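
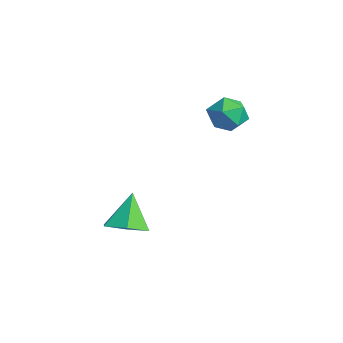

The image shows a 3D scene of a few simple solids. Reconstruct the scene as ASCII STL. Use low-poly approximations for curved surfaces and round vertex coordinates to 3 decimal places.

solid 
facet normal 0.428 -0.028 0.903
outer loop
vertex -1.174 2.368 2.289
vertex -1.673 1.959 2.513
vertex -1.109 1.689 2.237
endloop
endfacet
facet normal 0.918 0.058 0.392
outer loop
vertex -1.174 2.368 2.289
vertex -1.109 1.689 2.237
vertex -0.914 2.092 1.72
endloop
endfacet
facet normal 0.758 0.651 0.031
outer loop
vertex -1.174 2.368 2.289
vertex -0.914 2.092 1.72
vertex -1.357 2.61 1.677
endloop
endfacet
facet normal 0.169 0.933 0.318
outer loop
vertex -1.174 2.368 2.289
vertex -1.357 2.61 1.677
vertex -1.827 2.528 2.167
endloop
endfacet
facet normal -0.035 0.512 0.858
outer loop
vertex -1.174 2.368 2.289
vertex -1.827 2.528 2.167
vertex -1.673 1.959 2.513
endloop
endfacet
facet normal 0.867 -0.494 -0.058
outer loop
vertex -0.914 2.092 1.72
vertex -1.109 1.689 2.237
vertex -1.253 1.512 1.593
endloop
endfacet
facet normal 0.074 -0.633 0.770
outer loop
vertex -1.109 1.689 2.237
vertex -1.673 1.959 2.513
vertex -1.723 1.43 2.083
endloop
endfacet
facet normal -0.675 0.242 0.698
outer loop
vertex -1.673 1.959 2.513
vertex -1.827 2.528 2.167
vertex -2.166 1.948 2.04
endloop
endfacet
facet normal -0.345 0.922 -0.176
outer loop
vertex -1.827 2.528 2.167
vertex -1.357 2.61 1.677
vertex -1.971 2.351 1.523
endloop
endfacet
facet normal 0.607 0.466 -0.644
outer loop
vertex -1.357 2.61 1.677
vertex -0.914 2.092 1.72
vertex -1.407 2.081 1.247
endloop
endfacet
facet normal -0.169 -0.933 -0.318
outer loop
vertex -1.906 1.672 1.471
vertex -1.253 1.512 1.593
vertex -1.723 1.43 2.083
endloop
endfacet
facet normal -0.758 -0.651 -0.031
outer loop
vertex -1.906 1.672 1.471
vertex -1.723 1.43 2.083
vertex -2.166 1.948 2.04
endloop
endfacet
facet normal -0.918 -0.058 -0.392
outer loop
vertex -1.906 1.672 1.471
vertex -2.166 1.948 2.04
vertex -1.971 2.351 1.523
endloop
endfacet
facet normal -0.428 0.028 -0.903
outer loop
vertex -1.906 1.672 1.471
vertex -1.971 2.351 1.523
vertex -1.407 2.081 1.247
endloop
endfacet
facet normal 0.035 -0.512 -0.858
outer loop
vertex -1.906 1.672 1.471
vertex -1.407 2.081 1.247
vertex -1.253 1.512 1.593
endloop
endfacet
facet normal 0.345 -0.922 0.176
outer loop
vertex -1.723 1.43 2.083
vertex -1.253 1.512 1.593
vertex -1.109 1.689 2.237
endloop
endfacet
facet normal -0.607 -0.466 0.644
outer loop
vertex -2.166 1.948 2.04
vertex -1.723 1.43 2.083
vertex -1.673 1.959 2.513
endloop
endfacet
facet normal -0.867 0.494 0.058
outer loop
vertex -1.971 2.351 1.523
vertex -2.166 1.948 2.04
vertex -1.827 2.528 2.167
endloop
endfacet
facet normal -0.074 0.633 -0.770
outer loop
vertex -1.407 2.081 1.247
vertex -1.971 2.351 1.523
vertex -1.357 2.61 1.677
endloop
endfacet
facet normal 0.675 -0.242 -0.698
outer loop
vertex -1.253 1.512 1.593
vertex -1.407 2.081 1.247
vertex -0.914 2.092 1.72
endloop
endfacet
facet normal 0.391 -0.285 -0.875
outer loop
vertex 0.149 -0.949 -1.392
vertex -0.388 -1.437 -1.473
vertex -0.469 -0.758 -1.73
endloop
endfacet
facet normal 0.144 0.951 0.273
outer loop
vertex 0.149 -0.949 -1.392
vertex -0.469 -0.758 -1.73
vertex -0.872 -1.083 -0.387
endloop
endfacet
facet normal 0.391 -0.285 -0.875
outer loop
vertex -0.469 -0.758 -1.73
vertex -0.388 -1.437 -1.473
vertex -1.006 -1.246 -1.811
endloop
endfacet
facet normal -0.671 0.742 -0.022
outer loop
vertex -0.469 -0.758 -1.73
vertex -1.006 -1.246 -1.811
vertex -0.872 -1.083 -0.387
endloop
endfacet
facet normal 0.391 -0.285 -0.875
outer loop
vertex -1.006 -1.246 -1.811
vertex -0.388 -1.437 -1.473
vertex -0.925 -1.924 -1.554
endloop
endfacet
facet normal -0.992 -0.080 0.102
outer loop
vertex -1.006 -1.246 -1.811
vertex -0.925 -1.924 -1.554
vertex -0.872 -1.083 -0.387
endloop
endfacet
facet normal 0.391 -0.285 -0.875
outer loop
vertex -0.925 -1.924 -1.554
vertex -0.388 -1.437 -1.473
vertex -0.307 -2.115 -1.216
endloop
endfacet
facet normal -0.499 -0.692 0.521
outer loop
vertex -0.925 -1.924 -1.554
vertex -0.307 -2.115 -1.216
vertex -0.872 -1.083 -0.387
endloop
endfacet
facet normal 0.391 -0.285 -0.875
outer loop
vertex -0.307 -2.115 -1.216
vertex -0.388 -1.437 -1.473
vertex 0.23 -1.627 -1.135
endloop
endfacet
facet normal 0.316 -0.483 0.817
outer loop
vertex -0.307 -2.115 -1.216
vertex 0.23 -1.627 -1.135
vertex -0.872 -1.083 -0.387
endloop
endfacet
facet normal 0.391 -0.285 -0.875
outer loop
vertex 0.23 -1.627 -1.135
vertex -0.388 -1.437 -1.473
vertex 0.149 -0.949 -1.392
endloop
endfacet
facet normal 0.637 0.339 0.692
outer loop
vertex 0.23 -1.627 -1.135
vertex 0.149 -0.949 -1.392
vertex -0.872 -1.083 -0.387
endloop
endfacet

endsolid


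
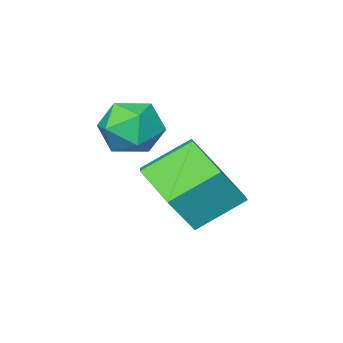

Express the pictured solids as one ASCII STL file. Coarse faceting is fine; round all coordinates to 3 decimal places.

solid 
facet normal 0.781 -0.302 -0.547
outer loop
vertex -2.679 3.027 1.808
vertex -3.15 2.362 1.503
vertex -3.15 3.123 1.082
endloop
endfacet
facet normal 0.312 0.947 -0.077
outer loop
vertex -2.679 3.027 1.808
vertex -3.15 3.123 1.082
vertex -3.499 3.344 2.382
endloop
endfacet
facet normal 0.312 0.947 -0.077
outer loop
vertex -3.499 3.344 2.382
vertex -3.15 3.123 1.082
vertex -3.97 3.44 1.657
endloop
endfacet
facet normal -0.781 0.302 0.547
outer loop
vertex -3.499 3.344 2.382
vertex -3.97 3.44 1.657
vertex -3.97 2.678 2.077
endloop
endfacet
facet normal 0.780 -0.303 -0.547
outer loop
vertex -3.15 3.123 1.082
vertex -3.15 2.362 1.503
vertex -3.621 2.458 0.778
endloop
endfacet
facet normal -0.313 0.569 -0.760
outer loop
vertex -3.15 3.123 1.082
vertex -3.621 2.458 0.778
vertex -3.97 3.44 1.657
endloop
endfacet
facet normal -0.312 0.570 -0.760
outer loop
vertex -3.97 3.44 1.657
vertex -3.621 2.458 0.778
vertex -4.441 2.775 1.352
endloop
endfacet
facet normal -0.781 0.302 0.547
outer loop
vertex -3.97 3.44 1.657
vertex -4.441 2.775 1.352
vertex -3.97 2.678 2.077
endloop
endfacet
facet normal 0.781 -0.302 -0.547
outer loop
vertex -3.621 2.458 0.778
vertex -3.15 2.362 1.503
vertex -3.621 1.696 1.198
endloop
endfacet
facet normal -0.625 -0.377 -0.684
outer loop
vertex -3.621 2.458 0.778
vertex -3.621 1.696 1.198
vertex -4.441 2.775 1.352
endloop
endfacet
facet normal -0.625 -0.377 -0.684
outer loop
vertex -4.441 2.775 1.352
vertex -3.621 1.696 1.198
vertex -4.441 2.013 1.772
endloop
endfacet
facet normal -0.781 0.302 0.547
outer loop
vertex -4.441 2.775 1.352
vertex -4.441 2.013 1.772
vertex -3.97 2.678 2.077
endloop
endfacet
facet normal 0.781 -0.302 -0.547
outer loop
vertex -3.621 1.696 1.198
vertex -3.15 2.362 1.503
vertex -3.15 1.6 1.923
endloop
endfacet
facet normal -0.312 -0.947 0.077
outer loop
vertex -3.621 1.696 1.198
vertex -3.15 1.6 1.923
vertex -4.441 2.013 1.772
endloop
endfacet
facet normal -0.312 -0.947 0.077
outer loop
vertex -4.441 2.013 1.772
vertex -3.15 1.6 1.923
vertex -3.97 1.917 2.498
endloop
endfacet
facet normal -0.781 0.302 0.547
outer loop
vertex -4.441 2.013 1.772
vertex -3.97 1.917 2.498
vertex -3.97 2.678 2.077
endloop
endfacet
facet normal 0.781 -0.302 -0.547
outer loop
vertex -3.15 1.6 1.923
vertex -3.15 2.362 1.503
vertex -2.679 2.265 2.228
endloop
endfacet
facet normal 0.313 -0.570 0.760
outer loop
vertex -3.15 1.6 1.923
vertex -2.679 2.265 2.228
vertex -3.97 1.917 2.498
endloop
endfacet
facet normal 0.312 -0.569 0.761
outer loop
vertex -3.97 1.917 2.498
vertex -2.679 2.265 2.228
vertex -3.499 2.582 2.802
endloop
endfacet
facet normal -0.780 0.303 0.547
outer loop
vertex -3.97 1.917 2.498
vertex -3.499 2.582 2.802
vertex -3.97 2.678 2.077
endloop
endfacet
facet normal 0.781 -0.302 -0.547
outer loop
vertex -2.679 2.265 2.228
vertex -3.15 2.362 1.503
vertex -2.679 3.027 1.808
endloop
endfacet
facet normal 0.625 0.377 0.684
outer loop
vertex -2.679 2.265 2.228
vertex -2.679 3.027 1.808
vertex -3.499 2.582 2.802
endloop
endfacet
facet normal 0.625 0.377 0.684
outer loop
vertex -3.499 2.582 2.802
vertex -2.679 3.027 1.808
vertex -3.499 3.344 2.382
endloop
endfacet
facet normal -0.781 0.302 0.547
outer loop
vertex -3.499 2.582 2.802
vertex -3.499 3.344 2.382
vertex -3.97 2.678 2.077
endloop
endfacet
facet normal -0.011 0.978 0.206
outer loop
vertex -3.01 1.734 2.529
vertex -3.618 1.685 2.728
vertex -3.138 1.603 3.144
endloop
endfacet
facet normal 0.645 0.709 0.285
outer loop
vertex -3.01 1.734 2.529
vertex -3.138 1.603 3.144
vertex -2.664 1.294 2.841
endloop
endfacet
facet normal 0.841 0.422 -0.338
outer loop
vertex -3.01 1.734 2.529
vertex -2.664 1.294 2.841
vertex -2.852 1.185 2.238
endloop
endfacet
facet normal 0.306 0.513 -0.802
outer loop
vertex -3.01 1.734 2.529
vertex -2.852 1.185 2.238
vertex -3.442 1.428 2.168
endloop
endfacet
facet normal -0.221 0.858 -0.463
outer loop
vertex -3.01 1.734 2.529
vertex -3.442 1.428 2.168
vertex -3.618 1.685 2.728
endloop
endfacet
facet normal 0.612 0.185 0.769
outer loop
vertex -2.664 1.294 2.841
vertex -3.138 1.603 3.144
vertex -3.058 0.972 3.232
endloop
endfacet
facet normal -0.450 0.621 0.642
outer loop
vertex -3.138 1.603 3.144
vertex -3.618 1.685 2.728
vertex -3.648 1.215 3.162
endloop
endfacet
facet normal -0.788 0.426 -0.443
outer loop
vertex -3.618 1.685 2.728
vertex -3.442 1.428 2.168
vertex -3.836 1.106 2.559
endloop
endfacet
facet normal 0.064 -0.130 -0.989
outer loop
vertex -3.442 1.428 2.168
vertex -2.852 1.185 2.238
vertex -3.362 0.797 2.256
endloop
endfacet
facet normal 0.930 -0.280 -0.239
outer loop
vertex -2.852 1.185 2.238
vertex -2.664 1.294 2.841
vertex -2.882 0.715 2.672
endloop
endfacet
facet normal -0.306 -0.513 0.802
outer loop
vertex -3.49 0.666 2.871
vertex -3.058 0.972 3.232
vertex -3.648 1.215 3.162
endloop
endfacet
facet normal -0.841 -0.422 0.338
outer loop
vertex -3.49 0.666 2.871
vertex -3.648 1.215 3.162
vertex -3.836 1.106 2.559
endloop
endfacet
facet normal -0.645 -0.709 -0.285
outer loop
vertex -3.49 0.666 2.871
vertex -3.836 1.106 2.559
vertex -3.362 0.797 2.256
endloop
endfacet
facet normal 0.011 -0.978 -0.206
outer loop
vertex -3.49 0.666 2.871
vertex -3.362 0.797 2.256
vertex -2.882 0.715 2.672
endloop
endfacet
facet normal 0.221 -0.858 0.463
outer loop
vertex -3.49 0.666 2.871
vertex -2.882 0.715 2.672
vertex -3.058 0.972 3.232
endloop
endfacet
facet normal -0.064 0.130 0.989
outer loop
vertex -3.648 1.215 3.162
vertex -3.058 0.972 3.232
vertex -3.138 1.603 3.144
endloop
endfacet
facet normal -0.930 0.280 0.239
outer loop
vertex -3.836 1.106 2.559
vertex -3.648 1.215 3.162
vertex -3.618 1.685 2.728
endloop
endfacet
facet normal -0.612 -0.185 -0.769
outer loop
vertex -3.362 0.797 2.256
vertex -3.836 1.106 2.559
vertex -3.442 1.428 2.168
endloop
endfacet
facet normal 0.450 -0.621 -0.642
outer loop
vertex -2.882 0.715 2.672
vertex -3.362 0.797 2.256
vertex -2.852 1.185 2.238
endloop
endfacet
facet normal 0.788 -0.426 0.443
outer loop
vertex -3.058 0.972 3.232
vertex -2.882 0.715 2.672
vertex -2.664 1.294 2.841
endloop
endfacet

endsolid


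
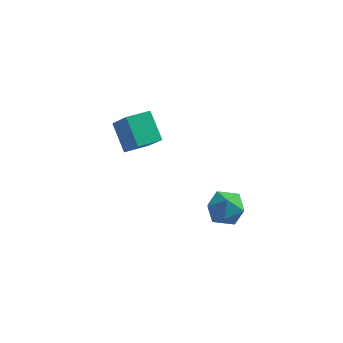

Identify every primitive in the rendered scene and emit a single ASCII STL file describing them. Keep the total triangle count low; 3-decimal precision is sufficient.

solid 
facet normal -0.922 0.159 0.354
outer loop
vertex 2.367 -1.999 0.99
vertex 2.483 -2.805 1.655
vertex 2.764 -1.836 1.95
endloop
endfacet
facet normal -0.627 0.768 0.129
outer loop
vertex 2.367 -1.999 0.99
vertex 2.764 -1.836 1.95
vertex 3.186 -1.352 1.117
endloop
endfacet
facet normal -0.458 0.690 -0.560
outer loop
vertex 2.367 -1.999 0.99
vertex 3.186 -1.352 1.117
vertex 3.166 -2.023 0.307
endloop
endfacet
facet normal -0.649 0.032 -0.760
outer loop
vertex 2.367 -1.999 0.99
vertex 3.166 -2.023 0.307
vertex 2.731 -2.921 0.64
endloop
endfacet
facet normal -0.935 -0.295 -0.195
outer loop
vertex 2.367 -1.999 0.99
vertex 2.731 -2.921 0.64
vertex 2.483 -2.805 1.655
endloop
endfacet
facet normal -0.021 0.869 0.494
outer loop
vertex 3.186 -1.352 1.117
vertex 2.764 -1.836 1.95
vertex 3.809 -1.759 1.86
endloop
endfacet
facet normal -0.499 -0.117 0.859
outer loop
vertex 2.764 -1.836 1.95
vertex 2.483 -2.805 1.655
vertex 3.374 -2.657 2.193
endloop
endfacet
facet normal -0.521 -0.853 -0.030
outer loop
vertex 2.483 -2.805 1.655
vertex 2.731 -2.921 0.64
vertex 3.354 -3.328 1.383
endloop
endfacet
facet normal -0.058 -0.322 -0.945
outer loop
vertex 2.731 -2.921 0.64
vertex 3.166 -2.023 0.307
vertex 3.776 -2.844 0.55
endloop
endfacet
facet normal 0.252 0.742 -0.621
outer loop
vertex 3.166 -2.023 0.307
vertex 3.186 -1.352 1.117
vertex 4.057 -1.875 0.845
endloop
endfacet
facet normal 0.649 -0.032 0.760
outer loop
vertex 4.173 -2.681 1.51
vertex 3.809 -1.759 1.86
vertex 3.374 -2.657 2.193
endloop
endfacet
facet normal 0.458 -0.690 0.560
outer loop
vertex 4.173 -2.681 1.51
vertex 3.374 -2.657 2.193
vertex 3.354 -3.328 1.383
endloop
endfacet
facet normal 0.627 -0.768 -0.129
outer loop
vertex 4.173 -2.681 1.51
vertex 3.354 -3.328 1.383
vertex 3.776 -2.844 0.55
endloop
endfacet
facet normal 0.922 -0.159 -0.354
outer loop
vertex 4.173 -2.681 1.51
vertex 3.776 -2.844 0.55
vertex 4.057 -1.875 0.845
endloop
endfacet
facet normal 0.935 0.295 0.195
outer loop
vertex 4.173 -2.681 1.51
vertex 4.057 -1.875 0.845
vertex 3.809 -1.759 1.86
endloop
endfacet
facet normal 0.058 0.322 0.945
outer loop
vertex 3.374 -2.657 2.193
vertex 3.809 -1.759 1.86
vertex 2.764 -1.836 1.95
endloop
endfacet
facet normal -0.252 -0.742 0.621
outer loop
vertex 3.354 -3.328 1.383
vertex 3.374 -2.657 2.193
vertex 2.483 -2.805 1.655
endloop
endfacet
facet normal 0.021 -0.869 -0.494
outer loop
vertex 3.776 -2.844 0.55
vertex 3.354 -3.328 1.383
vertex 2.731 -2.921 0.64
endloop
endfacet
facet normal 0.499 0.117 -0.859
outer loop
vertex 4.057 -1.875 0.845
vertex 3.776 -2.844 0.55
vertex 3.166 -2.023 0.307
endloop
endfacet
facet normal 0.521 0.853 0.030
outer loop
vertex 3.809 -1.759 1.86
vertex 4.057 -1.875 0.845
vertex 3.186 -1.352 1.117
endloop
endfacet
facet normal -0.458 0.470 -0.755
outer loop
vertex -3.437 3.939 0.884
vertex -2.389 4.801 0.784
vertex -2.63 2.819 -0.303
endloop
endfacet
facet normal -0.770 -0.633 0.074
outer loop
vertex -1.731 1.899 1.176
vertex -3.437 3.939 0.884
vertex -2.63 2.819 -0.303
endloop
endfacet
facet normal -0.458 0.470 -0.755
outer loop
vertex -2.63 2.819 -0.303
vertex -2.389 4.801 0.784
vertex -1.582 3.681 -0.403
endloop
endfacet
facet normal 0.444 -0.615 -0.652
outer loop
vertex -1.582 3.681 -0.403
vertex -1.731 1.899 1.176
vertex -2.63 2.819 -0.303
endloop
endfacet
facet normal -0.444 0.615 0.652
outer loop
vertex -3.437 3.939 0.884
vertex -1.49 3.881 2.263
vertex -2.389 4.801 0.784
endloop
endfacet
facet normal -0.770 -0.633 0.074
outer loop
vertex -2.538 3.019 2.363
vertex -3.437 3.939 0.884
vertex -1.731 1.899 1.176
endloop
endfacet
facet normal -0.444 0.615 0.652
outer loop
vertex -2.538 3.019 2.363
vertex -1.49 3.881 2.263
vertex -3.437 3.939 0.884
endloop
endfacet
facet normal 0.770 0.633 -0.074
outer loop
vertex -2.389 4.801 0.784
vertex -1.49 3.881 2.263
vertex -1.582 3.681 -0.403
endloop
endfacet
facet normal 0.444 -0.615 -0.652
outer loop
vertex -0.683 2.761 1.076
vertex -1.731 1.899 1.176
vertex -1.582 3.681 -0.403
endloop
endfacet
facet normal 0.770 0.633 -0.074
outer loop
vertex -1.582 3.681 -0.403
vertex -1.49 3.881 2.263
vertex -0.683 2.761 1.076
endloop
endfacet
facet normal 0.458 -0.470 0.755
outer loop
vertex -0.683 2.761 1.076
vertex -2.538 3.019 2.363
vertex -1.731 1.899 1.176
endloop
endfacet
facet normal 0.458 -0.470 0.755
outer loop
vertex -1.49 3.881 2.263
vertex -2.538 3.019 2.363
vertex -0.683 2.761 1.076
endloop
endfacet

endsolid


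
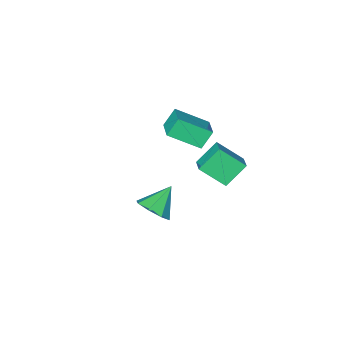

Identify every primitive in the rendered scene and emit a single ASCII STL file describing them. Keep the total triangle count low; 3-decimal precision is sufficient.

solid 
facet normal 0.756 0.135 -0.641
outer loop
vertex 3.908 3.069 -0.082
vertex 3.419 2.711 -0.734
vertex 3.54 3.534 -0.418
endloop
endfacet
facet normal -0.044 0.562 0.826
outer loop
vertex 3.908 3.069 -0.082
vertex 3.54 3.534 -0.418
vertex 2.301 2.509 0.214
endloop
endfacet
facet normal 0.755 0.135 -0.642
outer loop
vertex 3.54 3.534 -0.418
vertex 3.419 2.711 -0.734
vertex 3.101 3.517 -0.938
endloop
endfacet
facet normal -0.472 0.799 0.372
outer loop
vertex 3.54 3.534 -0.418
vertex 3.101 3.517 -0.938
vertex 2.301 2.509 0.214
endloop
endfacet
facet normal 0.755 0.135 -0.642
outer loop
vertex 3.101 3.517 -0.938
vertex 3.419 2.711 -0.734
vertex 2.848 3.027 -1.339
endloop
endfacet
facet normal -0.839 0.530 -0.119
outer loop
vertex 3.101 3.517 -0.938
vertex 2.848 3.027 -1.339
vertex 2.301 2.509 0.214
endloop
endfacet
facet normal 0.755 0.137 -0.641
outer loop
vertex 2.848 3.027 -1.339
vertex 3.419 2.711 -0.734
vertex 2.93 2.353 -1.386
endloop
endfacet
facet normal -0.930 -0.088 -0.357
outer loop
vertex 2.848 3.027 -1.339
vertex 2.93 2.353 -1.386
vertex 2.301 2.509 0.214
endloop
endfacet
facet normal 0.755 0.136 -0.641
outer loop
vertex 2.93 2.353 -1.386
vertex 3.419 2.711 -0.734
vertex 3.298 1.888 -1.051
endloop
endfacet
facet normal -0.691 -0.694 -0.204
outer loop
vertex 2.93 2.353 -1.386
vertex 3.298 1.888 -1.051
vertex 2.301 2.509 0.214
endloop
endfacet
facet normal 0.755 0.136 -0.642
outer loop
vertex 3.298 1.888 -1.051
vertex 3.419 2.711 -0.734
vertex 3.737 1.905 -0.531
endloop
endfacet
facet normal -0.262 -0.932 0.251
outer loop
vertex 3.298 1.888 -1.051
vertex 3.737 1.905 -0.531
vertex 2.301 2.509 0.214
endloop
endfacet
facet normal 0.755 0.136 -0.641
outer loop
vertex 3.737 1.905 -0.531
vertex 3.419 2.711 -0.734
vertex 3.99 2.394 -0.129
endloop
endfacet
facet normal 0.105 -0.663 0.741
outer loop
vertex 3.737 1.905 -0.531
vertex 3.99 2.394 -0.129
vertex 2.301 2.509 0.214
endloop
endfacet
facet normal 0.755 0.136 -0.641
outer loop
vertex 3.99 2.394 -0.129
vertex 3.419 2.711 -0.734
vertex 3.908 3.069 -0.082
endloop
endfacet
facet normal 0.196 -0.044 0.980
outer loop
vertex 3.99 2.394 -0.129
vertex 3.908 3.069 -0.082
vertex 2.301 2.509 0.214
endloop
endfacet
facet normal -0.536 0.564 -0.628
outer loop
vertex -3.455 0.183 -3.142
vertex -3.045 0.956 -2.797
vertex -2.37 0.067 -4.172
endloop
endfacet
facet normal -0.436 -0.822 -0.367
outer loop
vertex -1.475 -0.876 -3.123
vertex -3.455 0.183 -3.142
vertex -2.37 0.067 -4.172
endloop
endfacet
facet normal -0.535 0.565 -0.628
outer loop
vertex -2.37 0.067 -4.172
vertex -3.045 0.956 -2.797
vertex -1.96 0.839 -3.827
endloop
endfacet
facet normal 0.723 -0.077 -0.686
outer loop
vertex -1.96 0.839 -3.827
vertex -1.475 -0.876 -3.123
vertex -2.37 0.067 -4.172
endloop
endfacet
facet normal -0.723 0.077 0.686
outer loop
vertex -3.455 0.183 -3.142
vertex -2.15 0.013 -1.748
vertex -3.045 0.956 -2.797
endloop
endfacet
facet normal -0.436 -0.822 -0.366
outer loop
vertex -2.56 -0.759 -2.093
vertex -3.455 0.183 -3.142
vertex -1.475 -0.876 -3.123
endloop
endfacet
facet normal -0.723 0.077 0.686
outer loop
vertex -2.56 -0.759 -2.093
vertex -2.15 0.013 -1.748
vertex -3.455 0.183 -3.142
endloop
endfacet
facet normal 0.436 0.822 0.366
outer loop
vertex -3.045 0.956 -2.797
vertex -2.15 0.013 -1.748
vertex -1.96 0.839 -3.827
endloop
endfacet
facet normal 0.723 -0.077 -0.686
outer loop
vertex -1.065 -0.103 -2.778
vertex -1.475 -0.876 -3.123
vertex -1.96 0.839 -3.827
endloop
endfacet
facet normal 0.436 0.822 0.366
outer loop
vertex -1.96 0.839 -3.827
vertex -2.15 0.013 -1.748
vertex -1.065 -0.103 -2.778
endloop
endfacet
facet normal 0.536 -0.564 0.628
outer loop
vertex -1.065 -0.103 -2.778
vertex -2.56 -0.759 -2.093
vertex -1.475 -0.876 -3.123
endloop
endfacet
facet normal 0.536 -0.565 0.628
outer loop
vertex -2.15 0.013 -1.748
vertex -2.56 -0.759 -2.093
vertex -1.065 -0.103 -2.778
endloop
endfacet
facet normal -0.588 0.013 0.809
outer loop
vertex -1.853 -2.87 -1.598
vertex -3.152 -1.853 -2.559
vertex -2.412 -3.953 -1.987
endloop
endfacet
facet normal 0.681 -0.532 0.503
outer loop
vertex -1.748 -3.967 -2.901
vertex -1.853 -2.87 -1.598
vertex -2.412 -3.953 -1.987
endloop
endfacet
facet normal -0.588 0.013 0.809
outer loop
vertex -2.412 -3.953 -1.987
vertex -3.152 -1.853 -2.559
vertex -3.712 -2.936 -2.949
endloop
endfacet
facet normal -0.437 -0.846 -0.304
outer loop
vertex -3.712 -2.936 -2.949
vertex -1.748 -3.967 -2.901
vertex -2.412 -3.953 -1.987
endloop
endfacet
facet normal 0.437 0.846 0.305
outer loop
vertex -1.853 -2.87 -1.598
vertex -2.488 -1.867 -3.473
vertex -3.152 -1.853 -2.559
endloop
endfacet
facet normal 0.680 -0.533 0.503
outer loop
vertex -1.188 -2.884 -2.511
vertex -1.853 -2.87 -1.598
vertex -1.748 -3.967 -2.901
endloop
endfacet
facet normal 0.437 0.846 0.305
outer loop
vertex -1.188 -2.884 -2.511
vertex -2.488 -1.867 -3.473
vertex -1.853 -2.87 -1.598
endloop
endfacet
facet normal -0.681 0.533 -0.503
outer loop
vertex -3.152 -1.853 -2.559
vertex -2.488 -1.867 -3.473
vertex -3.712 -2.936 -2.949
endloop
endfacet
facet normal -0.437 -0.846 -0.305
outer loop
vertex -3.047 -2.95 -3.862
vertex -1.748 -3.967 -2.901
vertex -3.712 -2.936 -2.949
endloop
endfacet
facet normal -0.680 0.532 -0.504
outer loop
vertex -3.712 -2.936 -2.949
vertex -2.488 -1.867 -3.473
vertex -3.047 -2.95 -3.862
endloop
endfacet
facet normal 0.588 -0.013 -0.809
outer loop
vertex -3.047 -2.95 -3.862
vertex -1.188 -2.884 -2.511
vertex -1.748 -3.967 -2.901
endloop
endfacet
facet normal 0.588 -0.013 -0.809
outer loop
vertex -2.488 -1.867 -3.473
vertex -1.188 -2.884 -2.511
vertex -3.047 -2.95 -3.862
endloop
endfacet

endsolid


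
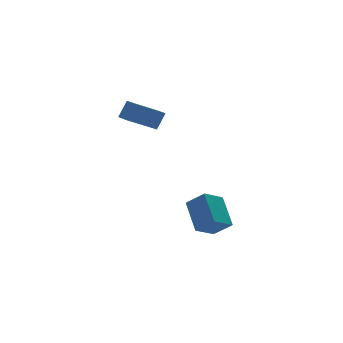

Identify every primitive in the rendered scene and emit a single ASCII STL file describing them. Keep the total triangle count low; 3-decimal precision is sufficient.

solid 
facet normal -0.866 0.195 0.461
outer loop
vertex 2.637 3.233 2.058
vertex 2.787 4.433 1.833
vertex 2.065 3.113 1.033
endloop
endfacet
facet normal -0.122 -0.976 0.182
outer loop
vertex 3.693 2.747 0.167
vertex 2.637 3.233 2.058
vertex 2.065 3.113 1.033
endloop
endfacet
facet normal -0.866 0.194 0.461
outer loop
vertex 2.065 3.113 1.033
vertex 2.787 4.433 1.833
vertex 2.215 4.313 0.809
endloop
endfacet
facet normal -0.485 -0.102 -0.869
outer loop
vertex 2.215 4.313 0.809
vertex 3.693 2.747 0.167
vertex 2.065 3.113 1.033
endloop
endfacet
facet normal 0.485 0.102 0.869
outer loop
vertex 2.637 3.233 2.058
vertex 4.415 4.067 0.967
vertex 2.787 4.433 1.833
endloop
endfacet
facet normal -0.122 -0.976 0.183
outer loop
vertex 4.265 2.867 1.191
vertex 2.637 3.233 2.058
vertex 3.693 2.747 0.167
endloop
endfacet
facet normal 0.485 0.101 0.868
outer loop
vertex 4.265 2.867 1.191
vertex 4.415 4.067 0.967
vertex 2.637 3.233 2.058
endloop
endfacet
facet normal 0.122 0.976 -0.183
outer loop
vertex 2.787 4.433 1.833
vertex 4.415 4.067 0.967
vertex 2.215 4.313 0.809
endloop
endfacet
facet normal -0.485 -0.102 -0.868
outer loop
vertex 3.843 3.947 -0.058
vertex 3.693 2.747 0.167
vertex 2.215 4.313 0.809
endloop
endfacet
facet normal 0.122 0.976 -0.182
outer loop
vertex 2.215 4.313 0.809
vertex 4.415 4.067 0.967
vertex 3.843 3.947 -0.058
endloop
endfacet
facet normal 0.866 -0.195 -0.461
outer loop
vertex 3.843 3.947 -0.058
vertex 4.265 2.867 1.191
vertex 3.693 2.747 0.167
endloop
endfacet
facet normal 0.866 -0.194 -0.461
outer loop
vertex 4.415 4.067 0.967
vertex 4.265 2.867 1.191
vertex 3.843 3.947 -0.058
endloop
endfacet
facet normal -0.483 0.600 -0.638
outer loop
vertex 2.951 -1.864 -3.249
vertex 4.168 -1.575 -3.9
vertex 2.654 -3.434 -4.501
endloop
endfacet
facet normal -0.863 -0.205 0.462
outer loop
vertex 3.292 -4.225 -3.66
vertex 2.951 -1.864 -3.249
vertex 2.654 -3.434 -4.501
endloop
endfacet
facet normal -0.484 0.600 -0.637
outer loop
vertex 2.654 -3.434 -4.501
vertex 4.168 -1.575 -3.9
vertex 3.87 -3.145 -5.152
endloop
endfacet
facet normal -0.146 -0.774 -0.617
outer loop
vertex 3.87 -3.145 -5.152
vertex 3.292 -4.225 -3.66
vertex 2.654 -3.434 -4.501
endloop
endfacet
facet normal 0.146 0.774 0.617
outer loop
vertex 2.951 -1.864 -3.249
vertex 4.806 -2.366 -3.059
vertex 4.168 -1.575 -3.9
endloop
endfacet
facet normal -0.863 -0.205 0.462
outer loop
vertex 3.59 -2.655 -2.408
vertex 2.951 -1.864 -3.249
vertex 3.292 -4.225 -3.66
endloop
endfacet
facet normal 0.146 0.774 0.617
outer loop
vertex 3.59 -2.655 -2.408
vertex 4.806 -2.366 -3.059
vertex 2.951 -1.864 -3.249
endloop
endfacet
facet normal 0.863 0.205 -0.462
outer loop
vertex 4.168 -1.575 -3.9
vertex 4.806 -2.366 -3.059
vertex 3.87 -3.145 -5.152
endloop
endfacet
facet normal -0.146 -0.774 -0.617
outer loop
vertex 4.509 -3.936 -4.311
vertex 3.292 -4.225 -3.66
vertex 3.87 -3.145 -5.152
endloop
endfacet
facet normal 0.863 0.205 -0.462
outer loop
vertex 3.87 -3.145 -5.152
vertex 4.806 -2.366 -3.059
vertex 4.509 -3.936 -4.311
endloop
endfacet
facet normal 0.483 -0.600 0.637
outer loop
vertex 4.509 -3.936 -4.311
vertex 3.59 -2.655 -2.408
vertex 3.292 -4.225 -3.66
endloop
endfacet
facet normal 0.484 -0.600 0.637
outer loop
vertex 4.806 -2.366 -3.059
vertex 3.59 -2.655 -2.408
vertex 4.509 -3.936 -4.311
endloop
endfacet

endsolid


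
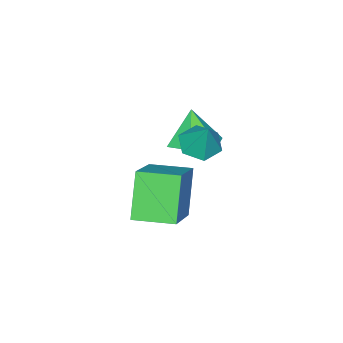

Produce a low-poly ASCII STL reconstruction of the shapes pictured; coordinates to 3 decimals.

solid 
facet normal -0.463 -0.266 0.846
outer loop
vertex 0.325 -3.256 2.059
vertex -0.328 -2.03 2.087
vertex -1.307 -4.098 0.902
endloop
endfacet
facet normal 0.470 -0.883 -0.020
outer loop
vertex -0.492 -3.63 -0.587
vertex 0.325 -3.256 2.059
vertex -1.307 -4.098 0.902
endloop
endfacet
facet normal -0.463 -0.265 0.846
outer loop
vertex -1.307 -4.098 0.902
vertex -0.328 -2.03 2.087
vertex -1.959 -2.871 0.93
endloop
endfacet
facet normal -0.752 -0.387 -0.533
outer loop
vertex -1.959 -2.871 0.93
vertex -0.492 -3.63 -0.587
vertex -1.307 -4.098 0.902
endloop
endfacet
facet normal 0.752 0.388 0.533
outer loop
vertex 0.325 -3.256 2.059
vertex 0.487 -1.562 0.598
vertex -0.328 -2.03 2.087
endloop
endfacet
facet normal 0.469 -0.883 -0.020
outer loop
vertex 1.139 -2.789 0.57
vertex 0.325 -3.256 2.059
vertex -0.492 -3.63 -0.587
endloop
endfacet
facet normal 0.752 0.388 0.533
outer loop
vertex 1.139 -2.789 0.57
vertex 0.487 -1.562 0.598
vertex 0.325 -3.256 2.059
endloop
endfacet
facet normal -0.470 0.883 0.020
outer loop
vertex -0.328 -2.03 2.087
vertex 0.487 -1.562 0.598
vertex -1.959 -2.871 0.93
endloop
endfacet
facet normal -0.752 -0.388 -0.533
outer loop
vertex -1.145 -2.404 -0.559
vertex -0.492 -3.63 -0.587
vertex -1.959 -2.871 0.93
endloop
endfacet
facet normal -0.470 0.883 0.020
outer loop
vertex -1.959 -2.871 0.93
vertex 0.487 -1.562 0.598
vertex -1.145 -2.404 -0.559
endloop
endfacet
facet normal 0.463 0.266 -0.846
outer loop
vertex -1.145 -2.404 -0.559
vertex 1.139 -2.789 0.57
vertex -0.492 -3.63 -0.587
endloop
endfacet
facet normal 0.463 0.265 -0.846
outer loop
vertex 0.487 -1.562 0.598
vertex 1.139 -2.789 0.57
vertex -1.145 -2.404 -0.559
endloop
endfacet
facet normal -0.222 -0.418 -0.881
outer loop
vertex -1.929 -2.42 1.54
vertex -2.349 -2.911 1.879
vertex -2.636 -2.28 1.652
endloop
endfacet
facet normal 0.194 0.981 -0.002
outer loop
vertex -1.929 -2.42 1.54
vertex -2.636 -2.28 1.652
vertex -2.071 -2.389 2.981
endloop
endfacet
facet normal -0.222 -0.418 -0.881
outer loop
vertex -2.636 -2.28 1.652
vertex -2.349 -2.911 1.879
vertex -3.056 -2.771 1.991
endloop
endfacet
facet normal -0.602 0.733 0.316
outer loop
vertex -2.636 -2.28 1.652
vertex -3.056 -2.771 1.991
vertex -2.071 -2.389 2.981
endloop
endfacet
facet normal -0.222 -0.418 -0.881
outer loop
vertex -3.056 -2.771 1.991
vertex -2.349 -2.911 1.879
vertex -2.769 -3.402 2.218
endloop
endfacet
facet normal -0.696 -0.059 0.715
outer loop
vertex -3.056 -2.771 1.991
vertex -2.769 -3.402 2.218
vertex -2.071 -2.389 2.981
endloop
endfacet
facet normal -0.222 -0.418 -0.881
outer loop
vertex -2.769 -3.402 2.218
vertex -2.349 -2.911 1.879
vertex -2.062 -3.543 2.107
endloop
endfacet
facet normal 0.005 -0.604 0.797
outer loop
vertex -2.769 -3.402 2.218
vertex -2.062 -3.543 2.107
vertex -2.071 -2.389 2.981
endloop
endfacet
facet normal -0.222 -0.419 -0.881
outer loop
vertex -2.062 -3.543 2.107
vertex -2.349 -2.911 1.879
vertex -1.641 -3.051 1.767
endloop
endfacet
facet normal 0.803 -0.356 0.478
outer loop
vertex -2.062 -3.543 2.107
vertex -1.641 -3.051 1.767
vertex -2.071 -2.389 2.981
endloop
endfacet
facet normal -0.222 -0.418 -0.881
outer loop
vertex -1.641 -3.051 1.767
vertex -2.349 -2.911 1.879
vertex -1.929 -2.42 1.54
endloop
endfacet
facet normal 0.896 0.437 0.079
outer loop
vertex -1.641 -3.051 1.767
vertex -1.929 -2.42 1.54
vertex -2.071 -2.389 2.981
endloop
endfacet
facet normal 0.227 0.291 -0.929
outer loop
vertex -2.392 -4.275 0.969
vertex -3.199 -3.796 0.922
vertex -2.422 -3.376 1.243
endloop
endfacet
facet normal 0.712 -0.183 0.678
outer loop
vertex -2.392 -4.275 0.969
vertex -2.422 -3.376 1.243
vertex -3.501 -4.184 2.158
endloop
endfacet
facet normal 0.226 0.291 -0.929
outer loop
vertex -2.422 -3.376 1.243
vertex -3.199 -3.796 0.922
vertex -3.23 -2.898 1.196
endloop
endfacet
facet normal 0.272 0.539 0.797
outer loop
vertex -2.422 -3.376 1.243
vertex -3.23 -2.898 1.196
vertex -3.501 -4.184 2.158
endloop
endfacet
facet normal 0.226 0.291 -0.929
outer loop
vertex -3.23 -2.898 1.196
vertex -3.199 -3.796 0.922
vertex -4.007 -3.318 0.875
endloop
endfacet
facet normal -0.557 0.569 0.604
outer loop
vertex -3.23 -2.898 1.196
vertex -4.007 -3.318 0.875
vertex -3.501 -4.184 2.158
endloop
endfacet
facet normal 0.226 0.291 -0.929
outer loop
vertex -4.007 -3.318 0.875
vertex -3.199 -3.796 0.922
vertex -3.976 -4.216 0.601
endloop
endfacet
facet normal -0.949 -0.122 0.292
outer loop
vertex -4.007 -3.318 0.875
vertex -3.976 -4.216 0.601
vertex -3.501 -4.184 2.158
endloop
endfacet
facet normal 0.227 0.291 -0.929
outer loop
vertex -3.976 -4.216 0.601
vertex -3.199 -3.796 0.922
vertex -3.169 -4.695 0.648
endloop
endfacet
facet normal -0.510 -0.843 0.173
outer loop
vertex -3.976 -4.216 0.601
vertex -3.169 -4.695 0.648
vertex -3.501 -4.184 2.158
endloop
endfacet
facet normal 0.227 0.291 -0.929
outer loop
vertex -3.169 -4.695 0.648
vertex -3.199 -3.796 0.922
vertex -2.392 -4.275 0.969
endloop
endfacet
facet normal 0.321 -0.873 0.366
outer loop
vertex -3.169 -4.695 0.648
vertex -2.392 -4.275 0.969
vertex -3.501 -4.184 2.158
endloop
endfacet

endsolid


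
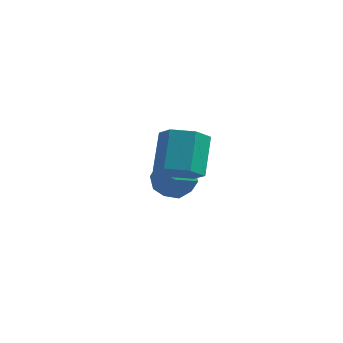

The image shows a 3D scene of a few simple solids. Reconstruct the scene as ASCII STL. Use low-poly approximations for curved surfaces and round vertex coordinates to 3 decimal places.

solid 
facet normal 0.089 -0.706 -0.702
outer loop
vertex 3.379 -3.431 0.839
vertex 2.722 -2.861 0.183
vertex 3.799 -2.696 0.153
endloop
endfacet
facet normal 0.918 -0.215 0.332
outer loop
vertex 3.379 -3.431 0.839
vertex 3.799 -2.696 0.153
vertex 3.196 -1.969 2.293
endloop
endfacet
facet normal 0.919 -0.214 0.332
outer loop
vertex 3.196 -1.969 2.293
vertex 3.799 -2.696 0.153
vertex 3.615 -1.234 1.606
endloop
endfacet
facet normal -0.088 0.707 0.702
outer loop
vertex 3.196 -1.969 2.293
vertex 3.615 -1.234 1.606
vertex 2.538 -1.399 1.637
endloop
endfacet
facet normal 0.089 -0.707 -0.702
outer loop
vertex 3.799 -2.696 0.153
vertex 2.722 -2.861 0.183
vertex 3.141 -2.126 -0.504
endloop
endfacet
facet normal 0.793 0.477 -0.380
outer loop
vertex 3.799 -2.696 0.153
vertex 3.141 -2.126 -0.504
vertex 3.615 -1.234 1.606
endloop
endfacet
facet normal 0.793 0.477 -0.380
outer loop
vertex 3.615 -1.234 1.606
vertex 3.141 -2.126 -0.504
vertex 2.958 -0.664 0.95
endloop
endfacet
facet normal -0.088 0.707 0.702
outer loop
vertex 3.615 -1.234 1.606
vertex 2.958 -0.664 0.95
vertex 2.538 -1.399 1.637
endloop
endfacet
facet normal 0.088 -0.707 -0.702
outer loop
vertex 3.141 -2.126 -0.504
vertex 2.722 -2.861 0.183
vertex 2.064 -2.291 -0.473
endloop
endfacet
facet normal -0.126 0.692 -0.711
outer loop
vertex 3.141 -2.126 -0.504
vertex 2.064 -2.291 -0.473
vertex 2.958 -0.664 0.95
endloop
endfacet
facet normal -0.126 0.692 -0.711
outer loop
vertex 2.958 -0.664 0.95
vertex 2.064 -2.291 -0.473
vertex 1.881 -0.829 0.981
endloop
endfacet
facet normal -0.088 0.707 0.702
outer loop
vertex 2.958 -0.664 0.95
vertex 1.881 -0.829 0.981
vertex 2.538 -1.399 1.637
endloop
endfacet
facet normal 0.088 -0.707 -0.702
outer loop
vertex 2.064 -2.291 -0.473
vertex 2.722 -2.861 0.183
vertex 1.645 -3.026 0.214
endloop
endfacet
facet normal -0.919 0.214 -0.331
outer loop
vertex 2.064 -2.291 -0.473
vertex 1.645 -3.026 0.214
vertex 1.881 -0.829 0.981
endloop
endfacet
facet normal -0.918 0.215 -0.332
outer loop
vertex 1.881 -0.829 0.981
vertex 1.645 -3.026 0.214
vertex 1.461 -1.564 1.667
endloop
endfacet
facet normal -0.089 0.706 0.702
outer loop
vertex 1.881 -0.829 0.981
vertex 1.461 -1.564 1.667
vertex 2.538 -1.399 1.637
endloop
endfacet
facet normal 0.088 -0.707 -0.702
outer loop
vertex 1.645 -3.026 0.214
vertex 2.722 -2.861 0.183
vertex 2.302 -3.596 0.87
endloop
endfacet
facet normal -0.793 -0.477 0.380
outer loop
vertex 1.645 -3.026 0.214
vertex 2.302 -3.596 0.87
vertex 1.461 -1.564 1.667
endloop
endfacet
facet normal -0.793 -0.477 0.380
outer loop
vertex 1.461 -1.564 1.667
vertex 2.302 -3.596 0.87
vertex 2.119 -2.134 2.324
endloop
endfacet
facet normal -0.089 0.707 0.702
outer loop
vertex 1.461 -1.564 1.667
vertex 2.119 -2.134 2.324
vertex 2.538 -1.399 1.637
endloop
endfacet
facet normal 0.088 -0.707 -0.702
outer loop
vertex 2.302 -3.596 0.87
vertex 2.722 -2.861 0.183
vertex 3.379 -3.431 0.839
endloop
endfacet
facet normal 0.126 -0.692 0.711
outer loop
vertex 2.302 -3.596 0.87
vertex 3.379 -3.431 0.839
vertex 2.119 -2.134 2.324
endloop
endfacet
facet normal 0.126 -0.692 0.711
outer loop
vertex 2.119 -2.134 2.324
vertex 3.379 -3.431 0.839
vertex 3.196 -1.969 2.293
endloop
endfacet
facet normal -0.088 0.707 0.702
outer loop
vertex 2.119 -2.134 2.324
vertex 3.196 -1.969 2.293
vertex 2.538 -1.399 1.637
endloop
endfacet
facet normal 0.370 0.802 -0.469
outer loop
vertex 1.63 2.669 -4.672
vertex 0.588 3.319 -4.384
vertex 1.573 3.325 -3.596
endloop
endfacet
facet normal 0.895 0.400 -0.197
outer loop
vertex 1.63 2.669 -4.672
vertex 1.573 3.325 -3.596
vertex 2.087 2.172 -3.605
endloop
endfacet
facet normal 0.841 -0.253 -0.478
outer loop
vertex 1.63 2.669 -4.672
vertex 2.087 2.172 -3.605
vertex 1.419 1.455 -4.4
endloop
endfacet
facet normal 0.284 -0.256 -0.924
outer loop
vertex 1.63 2.669 -4.672
vertex 1.419 1.455 -4.4
vertex 0.493 2.164 -4.881
endloop
endfacet
facet normal -0.007 0.396 -0.918
outer loop
vertex 1.63 2.669 -4.672
vertex 0.493 2.164 -4.881
vertex 0.588 3.319 -4.384
endloop
endfacet
facet normal 0.789 0.348 0.507
outer loop
vertex 2.087 2.172 -3.605
vertex 1.573 3.325 -3.596
vertex 1.327 2.516 -2.659
endloop
endfacet
facet normal -0.059 0.996 0.066
outer loop
vertex 1.573 3.325 -3.596
vertex 0.588 3.319 -4.384
vertex 0.401 3.225 -3.14
endloop
endfacet
facet normal -0.669 0.339 -0.661
outer loop
vertex 0.588 3.319 -4.384
vertex 0.493 2.164 -4.881
vertex -0.267 2.508 -3.935
endloop
endfacet
facet normal -0.200 -0.715 -0.670
outer loop
vertex 0.493 2.164 -4.881
vertex 1.419 1.455 -4.4
vertex 0.247 1.355 -3.944
endloop
endfacet
facet normal 0.701 -0.711 0.052
outer loop
vertex 1.419 1.455 -4.4
vertex 2.087 2.172 -3.605
vertex 1.232 1.361 -3.156
endloop
endfacet
facet normal -0.284 0.256 0.924
outer loop
vertex 0.19 2.011 -2.868
vertex 1.327 2.516 -2.659
vertex 0.401 3.225 -3.14
endloop
endfacet
facet normal -0.841 0.253 0.478
outer loop
vertex 0.19 2.011 -2.868
vertex 0.401 3.225 -3.14
vertex -0.267 2.508 -3.935
endloop
endfacet
facet normal -0.895 -0.400 0.197
outer loop
vertex 0.19 2.011 -2.868
vertex -0.267 2.508 -3.935
vertex 0.247 1.355 -3.944
endloop
endfacet
facet normal -0.370 -0.802 0.469
outer loop
vertex 0.19 2.011 -2.868
vertex 0.247 1.355 -3.944
vertex 1.232 1.361 -3.156
endloop
endfacet
facet normal 0.007 -0.396 0.918
outer loop
vertex 0.19 2.011 -2.868
vertex 1.232 1.361 -3.156
vertex 1.327 2.516 -2.659
endloop
endfacet
facet normal 0.200 0.715 0.670
outer loop
vertex 0.401 3.225 -3.14
vertex 1.327 2.516 -2.659
vertex 1.573 3.325 -3.596
endloop
endfacet
facet normal -0.701 0.711 -0.052
outer loop
vertex -0.267 2.508 -3.935
vertex 0.401 3.225 -3.14
vertex 0.588 3.319 -4.384
endloop
endfacet
facet normal -0.789 -0.348 -0.507
outer loop
vertex 0.247 1.355 -3.944
vertex -0.267 2.508 -3.935
vertex 0.493 2.164 -4.881
endloop
endfacet
facet normal 0.059 -0.996 -0.066
outer loop
vertex 1.232 1.361 -3.156
vertex 0.247 1.355 -3.944
vertex 1.419 1.455 -4.4
endloop
endfacet
facet normal 0.669 -0.339 0.661
outer loop
vertex 1.327 2.516 -2.659
vertex 1.232 1.361 -3.156
vertex 2.087 2.172 -3.605
endloop
endfacet

endsolid


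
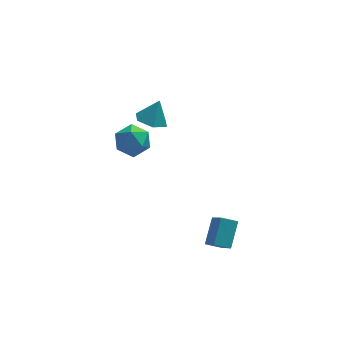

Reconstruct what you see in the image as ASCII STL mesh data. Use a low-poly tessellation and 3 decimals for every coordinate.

solid 
facet normal 0.320 0.260 0.911
outer loop
vertex -0.604 3.49 0.04
vertex -0.74 2.471 0.379
vertex 0.209 2.779 -0.042
endloop
endfacet
facet normal 0.624 0.666 0.409
outer loop
vertex -0.604 3.49 0.04
vertex 0.209 2.779 -0.042
vertex 0.007 3.467 -0.854
endloop
endfacet
facet normal 0.104 0.994 0.045
outer loop
vertex -0.604 3.49 0.04
vertex 0.007 3.467 -0.854
vertex -1.067 3.583 -0.935
endloop
endfacet
facet normal -0.521 0.790 0.323
outer loop
vertex -0.604 3.49 0.04
vertex -1.067 3.583 -0.935
vertex -1.529 2.967 -0.173
endloop
endfacet
facet normal -0.388 0.337 0.858
outer loop
vertex -0.604 3.49 0.04
vertex -1.529 2.967 -0.173
vertex -0.74 2.471 0.379
endloop
endfacet
facet normal 0.971 0.236 -0.042
outer loop
vertex 0.007 3.467 -0.854
vertex 0.209 2.779 -0.042
vertex 0.249 2.433 -1.067
endloop
endfacet
facet normal 0.478 -0.421 0.771
outer loop
vertex 0.209 2.779 -0.042
vertex -0.74 2.471 0.379
vertex -0.213 1.817 -0.305
endloop
endfacet
facet normal -0.666 -0.297 0.685
outer loop
vertex -0.74 2.471 0.379
vertex -1.529 2.967 -0.173
vertex -1.287 1.933 -0.386
endloop
endfacet
facet normal -0.881 0.436 -0.182
outer loop
vertex -1.529 2.967 -0.173
vertex -1.067 3.583 -0.935
vertex -1.489 2.621 -1.198
endloop
endfacet
facet normal 0.130 0.765 -0.631
outer loop
vertex -1.067 3.583 -0.935
vertex 0.007 3.467 -0.854
vertex -0.54 2.929 -1.619
endloop
endfacet
facet normal 0.521 -0.790 -0.323
outer loop
vertex -0.676 1.91 -1.28
vertex 0.249 2.433 -1.067
vertex -0.213 1.817 -0.305
endloop
endfacet
facet normal -0.104 -0.994 -0.045
outer loop
vertex -0.676 1.91 -1.28
vertex -0.213 1.817 -0.305
vertex -1.287 1.933 -0.386
endloop
endfacet
facet normal -0.624 -0.666 -0.409
outer loop
vertex -0.676 1.91 -1.28
vertex -1.287 1.933 -0.386
vertex -1.489 2.621 -1.198
endloop
endfacet
facet normal -0.320 -0.260 -0.911
outer loop
vertex -0.676 1.91 -1.28
vertex -1.489 2.621 -1.198
vertex -0.54 2.929 -1.619
endloop
endfacet
facet normal 0.388 -0.337 -0.858
outer loop
vertex -0.676 1.91 -1.28
vertex -0.54 2.929 -1.619
vertex 0.249 2.433 -1.067
endloop
endfacet
facet normal 0.881 -0.436 0.182
outer loop
vertex -0.213 1.817 -0.305
vertex 0.249 2.433 -1.067
vertex 0.209 2.779 -0.042
endloop
endfacet
facet normal -0.130 -0.765 0.631
outer loop
vertex -1.287 1.933 -0.386
vertex -0.213 1.817 -0.305
vertex -0.74 2.471 0.379
endloop
endfacet
facet normal -0.971 -0.236 0.042
outer loop
vertex -1.489 2.621 -1.198
vertex -1.287 1.933 -0.386
vertex -1.529 2.967 -0.173
endloop
endfacet
facet normal -0.478 0.421 -0.771
outer loop
vertex -0.54 2.929 -1.619
vertex -1.489 2.621 -1.198
vertex -1.067 3.583 -0.935
endloop
endfacet
facet normal 0.666 0.297 -0.685
outer loop
vertex 0.249 2.433 -1.067
vertex -0.54 2.929 -1.619
vertex 0.007 3.467 -0.854
endloop
endfacet
facet normal -0.932 0.134 0.338
outer loop
vertex 3.241 -3.208 -1.685
vertex 2.957 -2.021 -2.939
vertex 2.715 -4.378 -2.674
endloop
endfacet
facet normal 0.163 -0.679 0.716
outer loop
vertex 3.563 -4.499 -2.981
vertex 3.241 -3.208 -1.685
vertex 2.715 -4.378 -2.674
endloop
endfacet
facet normal -0.932 0.134 0.338
outer loop
vertex 2.715 -4.378 -2.674
vertex 2.957 -2.021 -2.939
vertex 2.431 -3.191 -3.928
endloop
endfacet
facet normal -0.324 -0.723 -0.611
outer loop
vertex 2.431 -3.191 -3.928
vertex 3.563 -4.499 -2.981
vertex 2.715 -4.378 -2.674
endloop
endfacet
facet normal 0.324 0.723 0.611
outer loop
vertex 3.241 -3.208 -1.685
vertex 3.805 -2.142 -3.246
vertex 2.957 -2.021 -2.939
endloop
endfacet
facet normal 0.163 -0.679 0.716
outer loop
vertex 4.089 -3.329 -1.992
vertex 3.241 -3.208 -1.685
vertex 3.563 -4.499 -2.981
endloop
endfacet
facet normal 0.324 0.723 0.611
outer loop
vertex 4.089 -3.329 -1.992
vertex 3.805 -2.142 -3.246
vertex 3.241 -3.208 -1.685
endloop
endfacet
facet normal -0.163 0.679 -0.716
outer loop
vertex 2.957 -2.021 -2.939
vertex 3.805 -2.142 -3.246
vertex 2.431 -3.191 -3.928
endloop
endfacet
facet normal -0.324 -0.723 -0.611
outer loop
vertex 3.279 -3.312 -4.235
vertex 3.563 -4.499 -2.981
vertex 2.431 -3.191 -3.928
endloop
endfacet
facet normal -0.163 0.679 -0.716
outer loop
vertex 2.431 -3.191 -3.928
vertex 3.805 -2.142 -3.246
vertex 3.279 -3.312 -4.235
endloop
endfacet
facet normal 0.932 -0.134 -0.338
outer loop
vertex 3.279 -3.312 -4.235
vertex 4.089 -3.329 -1.992
vertex 3.563 -4.499 -2.981
endloop
endfacet
facet normal 0.932 -0.134 -0.338
outer loop
vertex 3.805 -2.142 -3.246
vertex 4.089 -3.329 -1.992
vertex 3.279 -3.312 -4.235
endloop
endfacet
facet normal -0.344 -0.261 -0.902
outer loop
vertex 0.874 0.069 3.004
vertex 0.146 0.602 3.127
vertex 0.899 0.94 2.742
endloop
endfacet
facet normal 0.984 0.024 0.174
outer loop
vertex 0.874 0.069 3.004
vertex 0.899 0.94 2.742
vertex 0.614 0.958 4.353
endloop
endfacet
facet normal -0.344 -0.261 -0.902
outer loop
vertex 0.899 0.94 2.742
vertex 0.146 0.602 3.127
vertex 0.171 1.473 2.865
endloop
endfacet
facet normal 0.599 0.795 0.097
outer loop
vertex 0.899 0.94 2.742
vertex 0.171 1.473 2.865
vertex 0.614 0.958 4.353
endloop
endfacet
facet normal -0.343 -0.262 -0.902
outer loop
vertex 0.171 1.473 2.865
vertex 0.146 0.602 3.127
vertex -0.581 1.135 3.249
endloop
endfacet
facet normal -0.214 0.902 0.376
outer loop
vertex 0.171 1.473 2.865
vertex -0.581 1.135 3.249
vertex 0.614 0.958 4.353
endloop
endfacet
facet normal -0.343 -0.262 -0.902
outer loop
vertex -0.581 1.135 3.249
vertex 0.146 0.602 3.127
vertex -0.606 0.264 3.511
endloop
endfacet
facet normal -0.640 0.238 0.731
outer loop
vertex -0.581 1.135 3.249
vertex -0.606 0.264 3.511
vertex 0.614 0.958 4.353
endloop
endfacet
facet normal -0.343 -0.262 -0.902
outer loop
vertex -0.606 0.264 3.511
vertex 0.146 0.602 3.127
vertex 0.122 -0.269 3.389
endloop
endfacet
facet normal -0.254 -0.532 0.807
outer loop
vertex -0.606 0.264 3.511
vertex 0.122 -0.269 3.389
vertex 0.614 0.958 4.353
endloop
endfacet
facet normal -0.344 -0.262 -0.902
outer loop
vertex 0.122 -0.269 3.389
vertex 0.146 0.602 3.127
vertex 0.874 0.069 3.004
endloop
endfacet
facet normal 0.558 -0.639 0.529
outer loop
vertex 0.122 -0.269 3.389
vertex 0.874 0.069 3.004
vertex 0.614 0.958 4.353
endloop
endfacet

endsolid


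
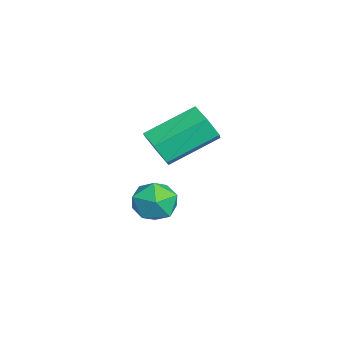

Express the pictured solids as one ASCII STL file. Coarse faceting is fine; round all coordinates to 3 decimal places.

solid 
facet normal 0.241 -0.854 -0.461
outer loop
vertex 1.964 1.621 3.903
vertex 1.353 1.706 3.426
vertex 2.046 2.007 3.23
endloop
endfacet
facet normal 0.965 0.160 0.209
outer loop
vertex 1.964 1.621 3.903
vertex 2.046 2.007 3.23
vertex 1.498 3.269 4.792
endloop
endfacet
facet normal 0.965 0.160 0.209
outer loop
vertex 1.498 3.269 4.792
vertex 2.046 2.007 3.23
vertex 1.58 3.655 4.119
endloop
endfacet
facet normal -0.241 0.854 0.461
outer loop
vertex 1.498 3.269 4.792
vertex 1.58 3.655 4.119
vertex 0.887 3.354 4.314
endloop
endfacet
facet normal 0.241 -0.854 -0.461
outer loop
vertex 2.046 2.007 3.23
vertex 1.353 1.706 3.426
vertex 1.435 2.092 2.753
endloop
endfacet
facet normal 0.573 0.509 -0.643
outer loop
vertex 2.046 2.007 3.23
vertex 1.435 2.092 2.753
vertex 1.58 3.655 4.119
endloop
endfacet
facet normal 0.573 0.509 -0.643
outer loop
vertex 1.58 3.655 4.119
vertex 1.435 2.092 2.753
vertex 0.969 3.74 3.642
endloop
endfacet
facet normal -0.241 0.854 0.461
outer loop
vertex 1.58 3.655 4.119
vertex 0.969 3.74 3.642
vertex 0.887 3.354 4.314
endloop
endfacet
facet normal 0.241 -0.854 -0.461
outer loop
vertex 1.435 2.092 2.753
vertex 1.353 1.706 3.426
vertex 0.742 1.791 2.948
endloop
endfacet
facet normal -0.391 0.349 -0.852
outer loop
vertex 1.435 2.092 2.753
vertex 0.742 1.791 2.948
vertex 0.969 3.74 3.642
endloop
endfacet
facet normal -0.391 0.349 -0.852
outer loop
vertex 0.969 3.74 3.642
vertex 0.742 1.791 2.948
vertex 0.276 3.439 3.837
endloop
endfacet
facet normal -0.241 0.854 0.461
outer loop
vertex 0.969 3.74 3.642
vertex 0.276 3.439 3.837
vertex 0.887 3.354 4.314
endloop
endfacet
facet normal 0.241 -0.854 -0.461
outer loop
vertex 0.742 1.791 2.948
vertex 1.353 1.706 3.426
vertex 0.66 1.405 3.621
endloop
endfacet
facet normal -0.965 -0.160 -0.209
outer loop
vertex 0.742 1.791 2.948
vertex 0.66 1.405 3.621
vertex 0.276 3.439 3.837
endloop
endfacet
facet normal -0.965 -0.160 -0.209
outer loop
vertex 0.276 3.439 3.837
vertex 0.66 1.405 3.621
vertex 0.194 3.053 4.51
endloop
endfacet
facet normal -0.241 0.854 0.461
outer loop
vertex 0.276 3.439 3.837
vertex 0.194 3.053 4.51
vertex 0.887 3.354 4.314
endloop
endfacet
facet normal 0.241 -0.854 -0.461
outer loop
vertex 0.66 1.405 3.621
vertex 1.353 1.706 3.426
vertex 1.271 1.32 4.098
endloop
endfacet
facet normal -0.573 -0.509 0.643
outer loop
vertex 0.66 1.405 3.621
vertex 1.271 1.32 4.098
vertex 0.194 3.053 4.51
endloop
endfacet
facet normal -0.573 -0.509 0.643
outer loop
vertex 0.194 3.053 4.51
vertex 1.271 1.32 4.098
vertex 0.805 2.968 4.987
endloop
endfacet
facet normal -0.241 0.854 0.461
outer loop
vertex 0.194 3.053 4.51
vertex 0.805 2.968 4.987
vertex 0.887 3.354 4.314
endloop
endfacet
facet normal 0.241 -0.854 -0.461
outer loop
vertex 1.271 1.32 4.098
vertex 1.353 1.706 3.426
vertex 1.964 1.621 3.903
endloop
endfacet
facet normal 0.391 -0.349 0.852
outer loop
vertex 1.271 1.32 4.098
vertex 1.964 1.621 3.903
vertex 0.805 2.968 4.987
endloop
endfacet
facet normal 0.391 -0.349 0.852
outer loop
vertex 0.805 2.968 4.987
vertex 1.964 1.621 3.903
vertex 1.498 3.269 4.792
endloop
endfacet
facet normal -0.241 0.854 0.461
outer loop
vertex 0.805 2.968 4.987
vertex 1.498 3.269 4.792
vertex 0.887 3.354 4.314
endloop
endfacet
facet normal 0.458 0.346 0.819
outer loop
vertex 0.793 2.409 0.966
vertex 0.548 1.685 1.409
vertex 1.316 1.698 0.974
endloop
endfacet
facet normal 0.783 0.579 0.229
outer loop
vertex 0.793 2.409 0.966
vertex 1.316 1.698 0.974
vertex 1.199 2.152 0.226
endloop
endfacet
facet normal 0.303 0.939 -0.160
outer loop
vertex 0.793 2.409 0.966
vertex 1.199 2.152 0.226
vertex 0.357 2.419 0.198
endloop
endfacet
facet normal -0.317 0.929 0.192
outer loop
vertex 0.793 2.409 0.966
vertex 0.357 2.419 0.198
vertex -0.045 2.131 0.929
endloop
endfacet
facet normal -0.222 0.562 0.797
outer loop
vertex 0.793 2.409 0.966
vertex -0.045 2.131 0.929
vertex 0.548 1.685 1.409
endloop
endfacet
facet normal 0.989 0.009 -0.149
outer loop
vertex 1.199 2.152 0.226
vertex 1.316 1.698 0.974
vertex 1.205 1.269 0.211
endloop
endfacet
facet normal 0.463 -0.367 0.807
outer loop
vertex 1.316 1.698 0.974
vertex 0.548 1.685 1.409
vertex 0.803 0.981 0.942
endloop
endfacet
facet normal -0.637 -0.017 0.771
outer loop
vertex 0.548 1.685 1.409
vertex -0.045 2.131 0.929
vertex -0.039 1.248 0.914
endloop
endfacet
facet normal -0.791 0.575 -0.208
outer loop
vertex -0.045 2.131 0.929
vertex 0.357 2.419 0.198
vertex -0.156 1.702 0.166
endloop
endfacet
facet normal 0.214 0.593 -0.777
outer loop
vertex 0.357 2.419 0.198
vertex 1.199 2.152 0.226
vertex 0.612 1.715 -0.269
endloop
endfacet
facet normal 0.317 -0.929 -0.192
outer loop
vertex 0.367 0.991 0.174
vertex 1.205 1.269 0.211
vertex 0.803 0.981 0.942
endloop
endfacet
facet normal -0.303 -0.939 0.160
outer loop
vertex 0.367 0.991 0.174
vertex 0.803 0.981 0.942
vertex -0.039 1.248 0.914
endloop
endfacet
facet normal -0.783 -0.579 -0.229
outer loop
vertex 0.367 0.991 0.174
vertex -0.039 1.248 0.914
vertex -0.156 1.702 0.166
endloop
endfacet
facet normal -0.458 -0.346 -0.819
outer loop
vertex 0.367 0.991 0.174
vertex -0.156 1.702 0.166
vertex 0.612 1.715 -0.269
endloop
endfacet
facet normal 0.222 -0.562 -0.797
outer loop
vertex 0.367 0.991 0.174
vertex 0.612 1.715 -0.269
vertex 1.205 1.269 0.211
endloop
endfacet
facet normal 0.791 -0.575 0.208
outer loop
vertex 0.803 0.981 0.942
vertex 1.205 1.269 0.211
vertex 1.316 1.698 0.974
endloop
endfacet
facet normal -0.214 -0.593 0.777
outer loop
vertex -0.039 1.248 0.914
vertex 0.803 0.981 0.942
vertex 0.548 1.685 1.409
endloop
endfacet
facet normal -0.989 -0.009 0.149
outer loop
vertex -0.156 1.702 0.166
vertex -0.039 1.248 0.914
vertex -0.045 2.131 0.929
endloop
endfacet
facet normal -0.463 0.367 -0.807
outer loop
vertex 0.612 1.715 -0.269
vertex -0.156 1.702 0.166
vertex 0.357 2.419 0.198
endloop
endfacet
facet normal 0.637 0.017 -0.771
outer loop
vertex 1.205 1.269 0.211
vertex 0.612 1.715 -0.269
vertex 1.199 2.152 0.226
endloop
endfacet

endsolid


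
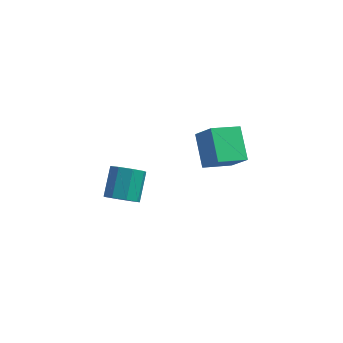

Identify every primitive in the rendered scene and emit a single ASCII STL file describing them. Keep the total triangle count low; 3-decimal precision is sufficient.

solid 
facet normal -0.042 -0.781 -0.623
outer loop
vertex -1.259 -2.827 -3.335
vertex -2.221 -3.04 -3.003
vertex -1.817 -2.456 -3.763
endloop
endfacet
facet normal 0.711 0.414 -0.568
outer loop
vertex -1.259 -2.827 -3.335
vertex -1.817 -2.456 -3.763
vertex -1.176 -1.288 -2.108
endloop
endfacet
facet normal 0.711 0.414 -0.568
outer loop
vertex -1.176 -1.288 -2.108
vertex -1.817 -2.456 -3.763
vertex -1.734 -0.917 -2.536
endloop
endfacet
facet normal 0.042 0.781 0.623
outer loop
vertex -1.176 -1.288 -2.108
vertex -1.734 -0.917 -2.536
vertex -2.139 -1.5 -1.777
endloop
endfacet
facet normal -0.042 -0.781 -0.623
outer loop
vertex -1.817 -2.456 -3.763
vertex -2.221 -3.04 -3.003
vertex -2.612 -2.426 -3.747
endloop
endfacet
facet normal 0.008 0.623 -0.782
outer loop
vertex -1.817 -2.456 -3.763
vertex -2.612 -2.426 -3.747
vertex -1.734 -0.917 -2.536
endloop
endfacet
facet normal 0.008 0.623 -0.782
outer loop
vertex -1.734 -0.917 -2.536
vertex -2.612 -2.426 -3.747
vertex -2.53 -0.887 -2.52
endloop
endfacet
facet normal 0.042 0.781 0.623
outer loop
vertex -1.734 -0.917 -2.536
vertex -2.53 -0.887 -2.52
vertex -2.139 -1.5 -1.777
endloop
endfacet
facet normal -0.042 -0.781 -0.623
outer loop
vertex -2.612 -2.426 -3.747
vertex -2.221 -3.04 -3.003
vertex -3.178 -2.756 -3.295
endloop
endfacet
facet normal -0.702 0.467 -0.538
outer loop
vertex -2.612 -2.426 -3.747
vertex -3.178 -2.756 -3.295
vertex -2.53 -0.887 -2.52
endloop
endfacet
facet normal -0.702 0.467 -0.538
outer loop
vertex -2.53 -0.887 -2.52
vertex -3.178 -2.756 -3.295
vertex -3.096 -1.217 -2.068
endloop
endfacet
facet normal 0.042 0.781 0.623
outer loop
vertex -2.53 -0.887 -2.52
vertex -3.096 -1.217 -2.068
vertex -2.139 -1.5 -1.777
endloop
endfacet
facet normal -0.042 -0.781 -0.623
outer loop
vertex -3.178 -2.756 -3.295
vertex -2.221 -3.04 -3.003
vertex -3.184 -3.252 -2.672
endloop
endfacet
facet normal -0.999 0.037 0.020
outer loop
vertex -3.178 -2.756 -3.295
vertex -3.184 -3.252 -2.672
vertex -3.096 -1.217 -2.068
endloop
endfacet
facet normal -0.999 0.037 0.021
outer loop
vertex -3.096 -1.217 -2.068
vertex -3.184 -3.252 -2.672
vertex -3.101 -1.713 -1.445
endloop
endfacet
facet normal 0.042 0.781 0.623
outer loop
vertex -3.096 -1.217 -2.068
vertex -3.101 -1.713 -1.445
vertex -2.139 -1.5 -1.777
endloop
endfacet
facet normal -0.042 -0.781 -0.623
outer loop
vertex -3.184 -3.252 -2.672
vertex -2.221 -3.04 -3.003
vertex -2.626 -3.623 -2.244
endloop
endfacet
facet normal -0.711 -0.414 0.568
outer loop
vertex -3.184 -3.252 -2.672
vertex -2.626 -3.623 -2.244
vertex -3.101 -1.713 -1.445
endloop
endfacet
facet normal -0.711 -0.414 0.568
outer loop
vertex -3.101 -1.713 -1.445
vertex -2.626 -3.623 -2.244
vertex -2.543 -2.084 -1.017
endloop
endfacet
facet normal 0.042 0.781 0.623
outer loop
vertex -3.101 -1.713 -1.445
vertex -2.543 -2.084 -1.017
vertex -2.139 -1.5 -1.777
endloop
endfacet
facet normal -0.042 -0.781 -0.623
outer loop
vertex -2.626 -3.623 -2.244
vertex -2.221 -3.04 -3.003
vertex -1.83 -3.653 -2.26
endloop
endfacet
facet normal -0.008 -0.623 0.782
outer loop
vertex -2.626 -3.623 -2.244
vertex -1.83 -3.653 -2.26
vertex -2.543 -2.084 -1.017
endloop
endfacet
facet normal -0.008 -0.623 0.782
outer loop
vertex -2.543 -2.084 -1.017
vertex -1.83 -3.653 -2.26
vertex -1.748 -2.114 -1.033
endloop
endfacet
facet normal 0.042 0.781 0.623
outer loop
vertex -2.543 -2.084 -1.017
vertex -1.748 -2.114 -1.033
vertex -2.139 -1.5 -1.777
endloop
endfacet
facet normal -0.042 -0.781 -0.623
outer loop
vertex -1.83 -3.653 -2.26
vertex -2.221 -3.04 -3.003
vertex -1.264 -3.323 -2.712
endloop
endfacet
facet normal 0.702 -0.467 0.538
outer loop
vertex -1.83 -3.653 -2.26
vertex -1.264 -3.323 -2.712
vertex -1.748 -2.114 -1.033
endloop
endfacet
facet normal 0.702 -0.467 0.538
outer loop
vertex -1.748 -2.114 -1.033
vertex -1.264 -3.323 -2.712
vertex -1.182 -1.784 -1.485
endloop
endfacet
facet normal 0.042 0.781 0.623
outer loop
vertex -1.748 -2.114 -1.033
vertex -1.182 -1.784 -1.485
vertex -2.139 -1.5 -1.777
endloop
endfacet
facet normal -0.042 -0.781 -0.623
outer loop
vertex -1.264 -3.323 -2.712
vertex -2.221 -3.04 -3.003
vertex -1.259 -2.827 -3.335
endloop
endfacet
facet normal 0.999 -0.036 -0.021
outer loop
vertex -1.264 -3.323 -2.712
vertex -1.259 -2.827 -3.335
vertex -1.182 -1.784 -1.485
endloop
endfacet
facet normal 0.999 -0.038 -0.020
outer loop
vertex -1.182 -1.784 -1.485
vertex -1.259 -2.827 -3.335
vertex -1.176 -1.288 -2.108
endloop
endfacet
facet normal 0.042 0.781 0.623
outer loop
vertex -1.182 -1.784 -1.485
vertex -1.176 -1.288 -2.108
vertex -2.139 -1.5 -1.777
endloop
endfacet
facet normal -0.560 0.311 -0.768
outer loop
vertex 1.866 -3.157 4.022
vertex 3.277 -2.154 3.399
vertex 2.52 -4.784 2.885
endloop
endfacet
facet normal -0.767 -0.545 0.339
outer loop
vertex 3.423 -5.286 4.121
vertex 1.866 -3.157 4.022
vertex 2.52 -4.784 2.885
endloop
endfacet
facet normal -0.560 0.311 -0.768
outer loop
vertex 2.52 -4.784 2.885
vertex 3.277 -2.154 3.399
vertex 3.931 -3.782 2.262
endloop
endfacet
facet normal 0.312 -0.778 -0.544
outer loop
vertex 3.931 -3.782 2.262
vertex 3.423 -5.286 4.121
vertex 2.52 -4.784 2.885
endloop
endfacet
facet normal -0.313 0.778 0.545
outer loop
vertex 1.866 -3.157 4.022
vertex 4.18 -2.656 4.635
vertex 3.277 -2.154 3.399
endloop
endfacet
facet normal -0.767 -0.545 0.339
outer loop
vertex 2.769 -3.658 5.258
vertex 1.866 -3.157 4.022
vertex 3.423 -5.286 4.121
endloop
endfacet
facet normal -0.313 0.779 0.544
outer loop
vertex 2.769 -3.658 5.258
vertex 4.18 -2.656 4.635
vertex 1.866 -3.157 4.022
endloop
endfacet
facet normal 0.767 0.545 -0.339
outer loop
vertex 3.277 -2.154 3.399
vertex 4.18 -2.656 4.635
vertex 3.931 -3.782 2.262
endloop
endfacet
facet normal 0.313 -0.778 -0.544
outer loop
vertex 4.834 -4.283 3.498
vertex 3.423 -5.286 4.121
vertex 3.931 -3.782 2.262
endloop
endfacet
facet normal 0.767 0.545 -0.339
outer loop
vertex 3.931 -3.782 2.262
vertex 4.18 -2.656 4.635
vertex 4.834 -4.283 3.498
endloop
endfacet
facet normal 0.560 -0.311 0.768
outer loop
vertex 4.834 -4.283 3.498
vertex 2.769 -3.658 5.258
vertex 3.423 -5.286 4.121
endloop
endfacet
facet normal 0.560 -0.311 0.768
outer loop
vertex 4.18 -2.656 4.635
vertex 2.769 -3.658 5.258
vertex 4.834 -4.283 3.498
endloop
endfacet

endsolid


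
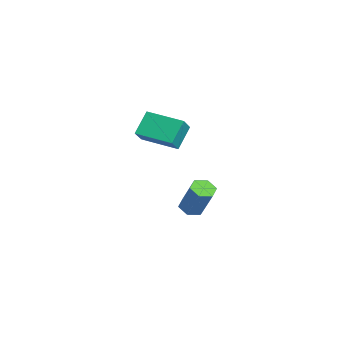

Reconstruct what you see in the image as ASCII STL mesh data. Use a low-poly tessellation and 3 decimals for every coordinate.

solid 
facet normal -0.494 -0.181 -0.851
outer loop
vertex 0.593 0.238 -4.085
vertex 0.085 0.552 -3.857
vertex 0.535 0.867 -4.185
endloop
endfacet
facet normal 0.866 0.000 -0.501
outer loop
vertex 0.593 0.238 -4.085
vertex 0.535 0.867 -4.185
vertex 1.504 0.573 -2.51
endloop
endfacet
facet normal 0.866 0.000 -0.501
outer loop
vertex 1.504 0.573 -2.51
vertex 0.535 0.867 -4.185
vertex 1.446 1.202 -2.61
endloop
endfacet
facet normal 0.492 0.181 0.852
outer loop
vertex 1.504 0.573 -2.51
vertex 1.446 1.202 -2.61
vertex 0.995 0.888 -2.283
endloop
endfacet
facet normal -0.493 -0.182 -0.851
outer loop
vertex 0.535 0.867 -4.185
vertex 0.085 0.552 -3.857
vertex 0.027 1.182 -3.958
endloop
endfacet
facet normal 0.355 0.851 -0.386
outer loop
vertex 0.535 0.867 -4.185
vertex 0.027 1.182 -3.958
vertex 1.446 1.202 -2.61
endloop
endfacet
facet normal 0.355 0.852 -0.386
outer loop
vertex 1.446 1.202 -2.61
vertex 0.027 1.182 -3.958
vertex 0.937 1.517 -2.383
endloop
endfacet
facet normal 0.492 0.181 0.852
outer loop
vertex 1.446 1.202 -2.61
vertex 0.937 1.517 -2.383
vertex 0.995 0.888 -2.283
endloop
endfacet
facet normal -0.492 -0.182 -0.851
outer loop
vertex 0.027 1.182 -3.958
vertex 0.085 0.552 -3.857
vertex -0.424 0.867 -3.63
endloop
endfacet
facet normal -0.512 0.852 0.114
outer loop
vertex 0.027 1.182 -3.958
vertex -0.424 0.867 -3.63
vertex 0.937 1.517 -2.383
endloop
endfacet
facet normal -0.512 0.851 0.115
outer loop
vertex 0.937 1.517 -2.383
vertex -0.424 0.867 -3.63
vertex 0.487 1.202 -2.055
endloop
endfacet
facet normal 0.494 0.181 0.851
outer loop
vertex 0.937 1.517 -2.383
vertex 0.487 1.202 -2.055
vertex 0.995 0.888 -2.283
endloop
endfacet
facet normal -0.492 -0.181 -0.852
outer loop
vertex -0.424 0.867 -3.63
vertex 0.085 0.552 -3.857
vertex -0.366 0.238 -3.53
endloop
endfacet
facet normal -0.866 -0.000 0.501
outer loop
vertex -0.424 0.867 -3.63
vertex -0.366 0.238 -3.53
vertex 0.487 1.202 -2.055
endloop
endfacet
facet normal -0.866 -0.000 0.501
outer loop
vertex 0.487 1.202 -2.055
vertex -0.366 0.238 -3.53
vertex 0.545 0.573 -1.955
endloop
endfacet
facet normal 0.494 0.181 0.851
outer loop
vertex 0.487 1.202 -2.055
vertex 0.545 0.573 -1.955
vertex 0.995 0.888 -2.283
endloop
endfacet
facet normal -0.492 -0.181 -0.852
outer loop
vertex -0.366 0.238 -3.53
vertex 0.085 0.552 -3.857
vertex 0.143 -0.077 -3.757
endloop
endfacet
facet normal -0.355 -0.851 0.386
outer loop
vertex -0.366 0.238 -3.53
vertex 0.143 -0.077 -3.757
vertex 0.545 0.573 -1.955
endloop
endfacet
facet normal -0.355 -0.851 0.386
outer loop
vertex 0.545 0.573 -1.955
vertex 0.143 -0.077 -3.757
vertex 1.053 0.258 -2.182
endloop
endfacet
facet normal 0.493 0.182 0.851
outer loop
vertex 0.545 0.573 -1.955
vertex 1.053 0.258 -2.182
vertex 0.995 0.888 -2.283
endloop
endfacet
facet normal -0.494 -0.181 -0.851
outer loop
vertex 0.143 -0.077 -3.757
vertex 0.085 0.552 -3.857
vertex 0.593 0.238 -4.085
endloop
endfacet
facet normal 0.512 -0.851 -0.115
outer loop
vertex 0.143 -0.077 -3.757
vertex 0.593 0.238 -4.085
vertex 1.053 0.258 -2.182
endloop
endfacet
facet normal 0.511 -0.852 -0.115
outer loop
vertex 1.053 0.258 -2.182
vertex 0.593 0.238 -4.085
vertex 1.504 0.573 -2.51
endloop
endfacet
facet normal 0.492 0.182 0.851
outer loop
vertex 1.053 0.258 -2.182
vertex 1.504 0.573 -2.51
vertex 0.995 0.888 -2.283
endloop
endfacet
facet normal -0.595 -0.790 0.149
outer loop
vertex 2.082 -1.875 3.156
vertex 1.346 -1.453 2.456
vertex 2.675 -2.512 2.15
endloop
endfacet
facet normal 0.669 -0.383 0.637
outer loop
vertex 3.734 -1.107 1.884
vertex 2.082 -1.875 3.156
vertex 2.675 -2.512 2.15
endloop
endfacet
facet normal -0.595 -0.790 0.149
outer loop
vertex 2.675 -2.512 2.15
vertex 1.346 -1.453 2.456
vertex 1.939 -2.09 1.45
endloop
endfacet
facet normal 0.445 -0.479 -0.757
outer loop
vertex 1.939 -2.09 1.45
vertex 3.734 -1.107 1.884
vertex 2.675 -2.512 2.15
endloop
endfacet
facet normal -0.445 0.479 0.757
outer loop
vertex 2.082 -1.875 3.156
vertex 2.405 -0.048 2.19
vertex 1.346 -1.453 2.456
endloop
endfacet
facet normal 0.669 -0.383 0.637
outer loop
vertex 3.141 -0.47 2.89
vertex 2.082 -1.875 3.156
vertex 3.734 -1.107 1.884
endloop
endfacet
facet normal -0.445 0.479 0.757
outer loop
vertex 3.141 -0.47 2.89
vertex 2.405 -0.048 2.19
vertex 2.082 -1.875 3.156
endloop
endfacet
facet normal -0.669 0.383 -0.637
outer loop
vertex 1.346 -1.453 2.456
vertex 2.405 -0.048 2.19
vertex 1.939 -2.09 1.45
endloop
endfacet
facet normal 0.445 -0.479 -0.757
outer loop
vertex 2.998 -0.685 1.184
vertex 3.734 -1.107 1.884
vertex 1.939 -2.09 1.45
endloop
endfacet
facet normal -0.669 0.383 -0.637
outer loop
vertex 1.939 -2.09 1.45
vertex 2.405 -0.048 2.19
vertex 2.998 -0.685 1.184
endloop
endfacet
facet normal 0.595 0.790 -0.149
outer loop
vertex 2.998 -0.685 1.184
vertex 3.141 -0.47 2.89
vertex 3.734 -1.107 1.884
endloop
endfacet
facet normal 0.595 0.790 -0.149
outer loop
vertex 2.405 -0.048 2.19
vertex 3.141 -0.47 2.89
vertex 2.998 -0.685 1.184
endloop
endfacet

endsolid


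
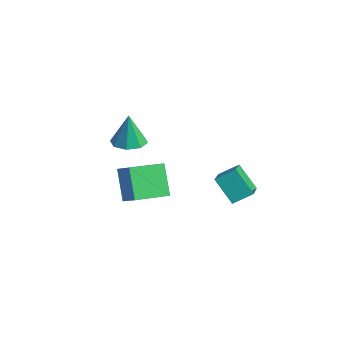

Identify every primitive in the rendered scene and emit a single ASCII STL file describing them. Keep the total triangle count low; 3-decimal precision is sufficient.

solid 
facet normal -0.724 0.549 -0.418
outer loop
vertex -1.615 4.566 -2.954
vertex -0.557 4.964 -4.263
vertex -2.008 3.578 -3.572
endloop
endfacet
facet normal -0.612 -0.230 0.757
outer loop
vertex -0.423 2.376 -2.657
vertex -1.615 4.566 -2.954
vertex -2.008 3.578 -3.572
endloop
endfacet
facet normal -0.724 0.549 -0.418
outer loop
vertex -2.008 3.578 -3.572
vertex -0.557 4.964 -4.263
vertex -0.95 3.976 -4.881
endloop
endfacet
facet normal -0.319 -0.804 -0.502
outer loop
vertex -0.95 3.976 -4.881
vertex -0.423 2.376 -2.657
vertex -2.008 3.578 -3.572
endloop
endfacet
facet normal 0.319 0.804 0.502
outer loop
vertex -1.615 4.566 -2.954
vertex 1.028 3.762 -3.348
vertex -0.557 4.964 -4.263
endloop
endfacet
facet normal -0.612 -0.230 0.757
outer loop
vertex -0.03 3.364 -2.039
vertex -1.615 4.566 -2.954
vertex -0.423 2.376 -2.657
endloop
endfacet
facet normal 0.319 0.804 0.502
outer loop
vertex -0.03 3.364 -2.039
vertex 1.028 3.762 -3.348
vertex -1.615 4.566 -2.954
endloop
endfacet
facet normal 0.612 0.230 -0.757
outer loop
vertex -0.557 4.964 -4.263
vertex 1.028 3.762 -3.348
vertex -0.95 3.976 -4.881
endloop
endfacet
facet normal -0.319 -0.804 -0.502
outer loop
vertex 0.635 2.774 -3.966
vertex -0.423 2.376 -2.657
vertex -0.95 3.976 -4.881
endloop
endfacet
facet normal 0.612 0.230 -0.757
outer loop
vertex -0.95 3.976 -4.881
vertex 1.028 3.762 -3.348
vertex 0.635 2.774 -3.966
endloop
endfacet
facet normal 0.724 -0.549 0.418
outer loop
vertex 0.635 2.774 -3.966
vertex -0.03 3.364 -2.039
vertex -0.423 2.376 -2.657
endloop
endfacet
facet normal 0.724 -0.549 0.418
outer loop
vertex 1.028 3.762 -3.348
vertex -0.03 3.364 -2.039
vertex 0.635 2.774 -3.966
endloop
endfacet
facet normal 0.013 -0.006 -1.000
outer loop
vertex -2.876 -1.244 -0.677
vertex -3.638 -0.676 -0.69
vertex -2.698 -0.539 -0.679
endloop
endfacet
facet normal 0.873 -0.219 0.436
outer loop
vertex -2.876 -1.244 -0.677
vertex -2.698 -0.539 -0.679
vertex -3.662 -0.664 1.19
endloop
endfacet
facet normal 0.013 -0.007 -1.000
outer loop
vertex -2.698 -0.539 -0.679
vertex -3.638 -0.676 -0.69
vertex -3.071 0.086 -0.688
endloop
endfacet
facet normal 0.773 0.467 0.430
outer loop
vertex -2.698 -0.539 -0.679
vertex -3.071 0.086 -0.688
vertex -3.662 -0.664 1.19
endloop
endfacet
facet normal 0.012 -0.007 -1.000
outer loop
vertex -3.071 0.086 -0.688
vertex -3.638 -0.676 -0.69
vertex -3.776 0.264 -0.698
endloop
endfacet
facet normal 0.217 0.881 0.420
outer loop
vertex -3.071 0.086 -0.688
vertex -3.776 0.264 -0.698
vertex -3.662 -0.664 1.19
endloop
endfacet
facet normal 0.012 -0.007 -1.000
outer loop
vertex -3.776 0.264 -0.698
vertex -3.638 -0.676 -0.69
vertex -4.4 -0.109 -0.703
endloop
endfacet
facet normal -0.470 0.781 0.412
outer loop
vertex -3.776 0.264 -0.698
vertex -4.4 -0.109 -0.703
vertex -3.662 -0.664 1.19
endloop
endfacet
facet normal 0.013 -0.006 -1.000
outer loop
vertex -4.4 -0.109 -0.703
vertex -3.638 -0.676 -0.69
vertex -4.578 -0.814 -0.701
endloop
endfacet
facet normal -0.884 0.224 0.410
outer loop
vertex -4.4 -0.109 -0.703
vertex -4.578 -0.814 -0.701
vertex -3.662 -0.664 1.19
endloop
endfacet
facet normal 0.013 -0.007 -1.000
outer loop
vertex -4.578 -0.814 -0.701
vertex -3.638 -0.676 -0.69
vertex -4.206 -1.438 -0.692
endloop
endfacet
facet normal -0.784 -0.461 0.416
outer loop
vertex -4.578 -0.814 -0.701
vertex -4.206 -1.438 -0.692
vertex -3.662 -0.664 1.19
endloop
endfacet
facet normal 0.012 -0.007 -1.000
outer loop
vertex -4.206 -1.438 -0.692
vertex -3.638 -0.676 -0.69
vertex -3.501 -1.616 -0.682
endloop
endfacet
facet normal -0.227 -0.876 0.426
outer loop
vertex -4.206 -1.438 -0.692
vertex -3.501 -1.616 -0.682
vertex -3.662 -0.664 1.19
endloop
endfacet
facet normal 0.012 -0.007 -1.000
outer loop
vertex -3.501 -1.616 -0.682
vertex -3.638 -0.676 -0.69
vertex -2.876 -1.244 -0.677
endloop
endfacet
facet normal 0.458 -0.776 0.434
outer loop
vertex -3.501 -1.616 -0.682
vertex -2.876 -1.244 -0.677
vertex -3.662 -0.664 1.19
endloop
endfacet
facet normal -0.534 0.142 0.833
outer loop
vertex 0.513 -2.928 0.462
vertex 0.442 -0.976 0.084
vertex -0.408 -3.071 -0.104
endloop
endfacet
facet normal 0.035 -0.981 0.190
outer loop
vertex 0.618 -3.344 -1.704
vertex 0.513 -2.928 0.462
vertex -0.408 -3.071 -0.104
endloop
endfacet
facet normal -0.535 0.142 0.833
outer loop
vertex -0.408 -3.071 -0.104
vertex 0.442 -0.976 0.084
vertex -0.478 -1.119 -0.482
endloop
endfacet
facet normal -0.845 -0.131 -0.519
outer loop
vertex -0.478 -1.119 -0.482
vertex 0.618 -3.344 -1.704
vertex -0.408 -3.071 -0.104
endloop
endfacet
facet normal 0.845 0.131 0.519
outer loop
vertex 0.513 -2.928 0.462
vertex 1.468 -1.249 -1.516
vertex 0.442 -0.976 0.084
endloop
endfacet
facet normal 0.036 -0.981 0.190
outer loop
vertex 1.538 -3.201 -1.138
vertex 0.513 -2.928 0.462
vertex 0.618 -3.344 -1.704
endloop
endfacet
facet normal 0.845 0.131 0.519
outer loop
vertex 1.538 -3.201 -1.138
vertex 1.468 -1.249 -1.516
vertex 0.513 -2.928 0.462
endloop
endfacet
facet normal -0.036 0.981 -0.190
outer loop
vertex 0.442 -0.976 0.084
vertex 1.468 -1.249 -1.516
vertex -0.478 -1.119 -0.482
endloop
endfacet
facet normal -0.845 -0.131 -0.519
outer loop
vertex 0.547 -1.392 -2.082
vertex 0.618 -3.344 -1.704
vertex -0.478 -1.119 -0.482
endloop
endfacet
facet normal -0.035 0.981 -0.190
outer loop
vertex -0.478 -1.119 -0.482
vertex 1.468 -1.249 -1.516
vertex 0.547 -1.392 -2.082
endloop
endfacet
facet normal 0.535 -0.142 -0.833
outer loop
vertex 0.547 -1.392 -2.082
vertex 1.538 -3.201 -1.138
vertex 0.618 -3.344 -1.704
endloop
endfacet
facet normal 0.534 -0.142 -0.833
outer loop
vertex 1.468 -1.249 -1.516
vertex 1.538 -3.201 -1.138
vertex 0.547 -1.392 -2.082
endloop
endfacet

endsolid
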